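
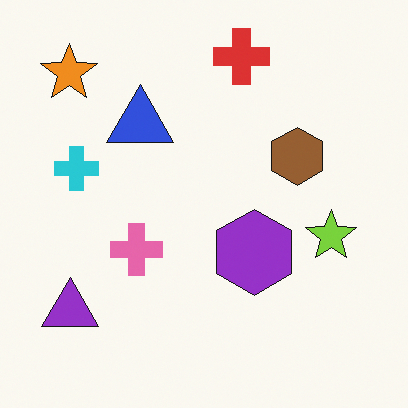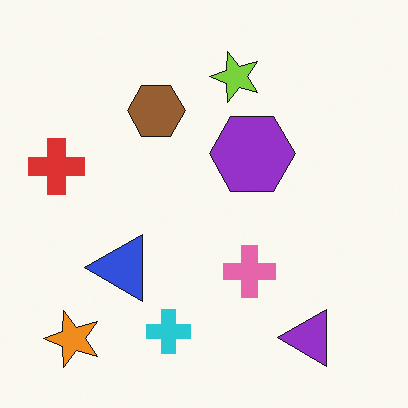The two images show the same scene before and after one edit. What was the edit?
The transformation is: rotated 90° counter-clockwise.

The orange star sits in the top-left of the first image and the bottom-left of the second — consistent with a whole-image 90° counter-clockwise rotation.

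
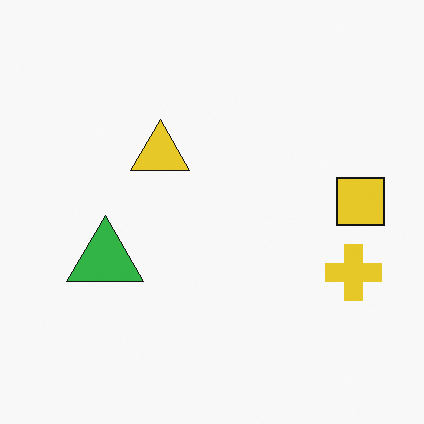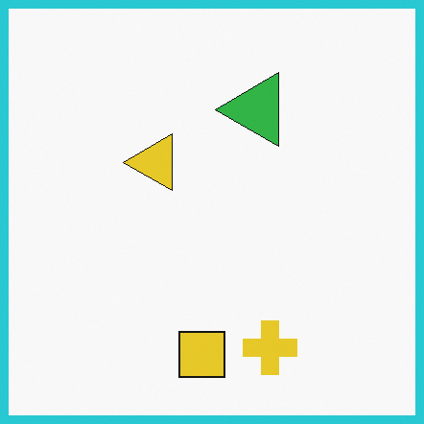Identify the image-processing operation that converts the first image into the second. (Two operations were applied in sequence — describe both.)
This is the original image transposed (reflected across the top-left ↔ bottom-right diagonal), then framed with a cyan border.

Shapes have swapped their row and column positions — what was in the top-right is now in the bottom-left — a diagonal reflection. A solid cyan frame runs around the edge of the second image, with the content slightly shrunk inside it.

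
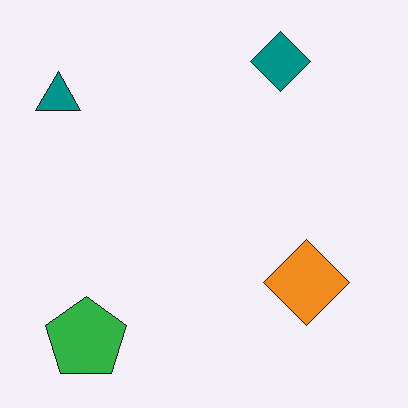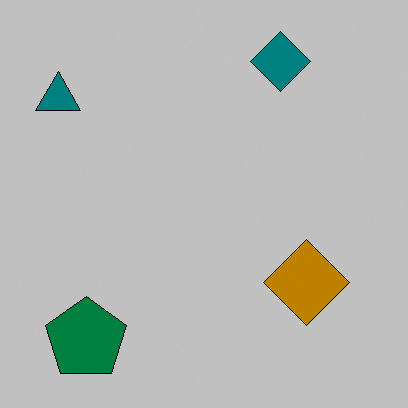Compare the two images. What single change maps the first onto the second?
The second image is the first heavily posterized to just a handful of flat colors.

Each flat color has snapped to a coarser quantized level — most visibly, the near-white background has dropped to a flat grey.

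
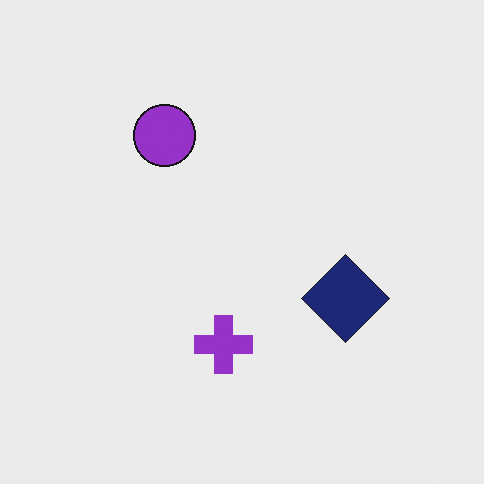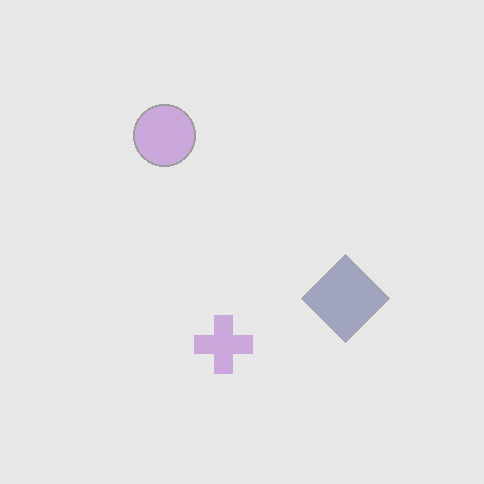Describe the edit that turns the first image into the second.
Given much lower contrast.

Tones are pushed toward mid-grey across the whole image — a global contrast change.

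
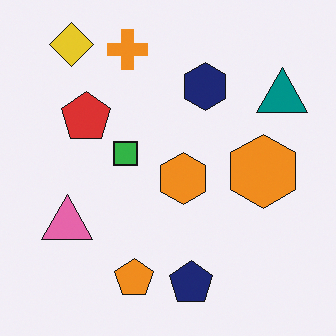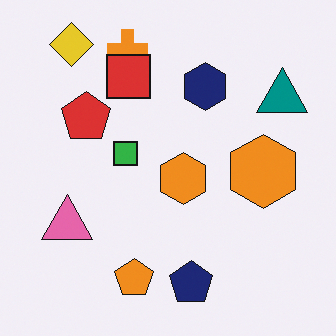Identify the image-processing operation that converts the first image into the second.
It was overlaid with an additional red square.

A red square appears in the second image that is absent from the first.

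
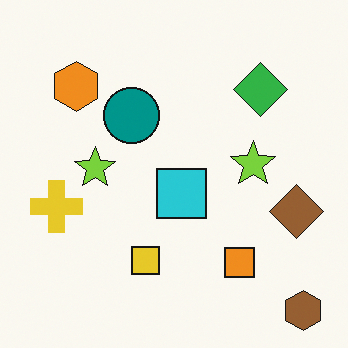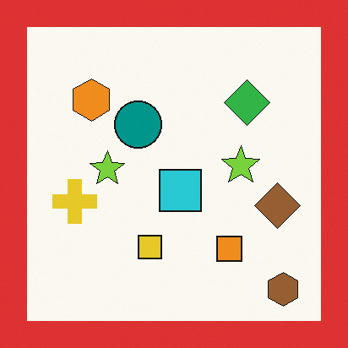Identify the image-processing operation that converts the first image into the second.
The transformation is: framed with a red border.

A solid red frame runs around the edge of the second image, with the content slightly shrunk inside it.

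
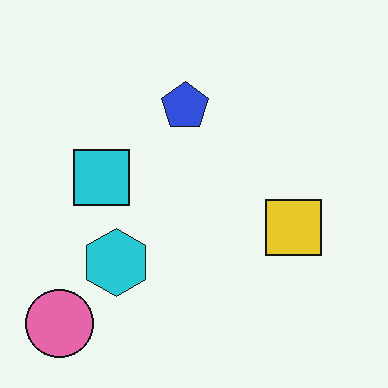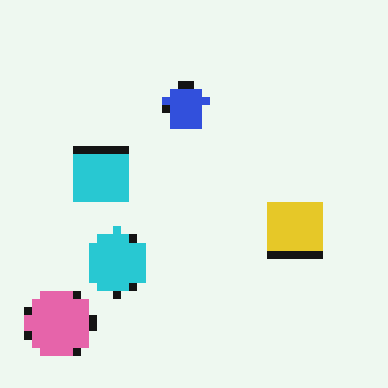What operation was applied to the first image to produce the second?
The transformation is: moderately pixelated.

Shapes are reduced to large square blocks; fine edges and outlines are lost — a downscale-then-upscale (mosaic) effect.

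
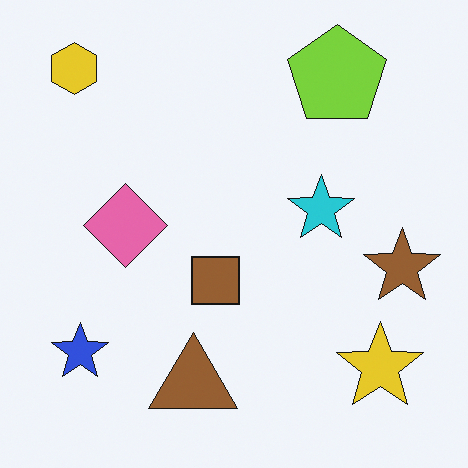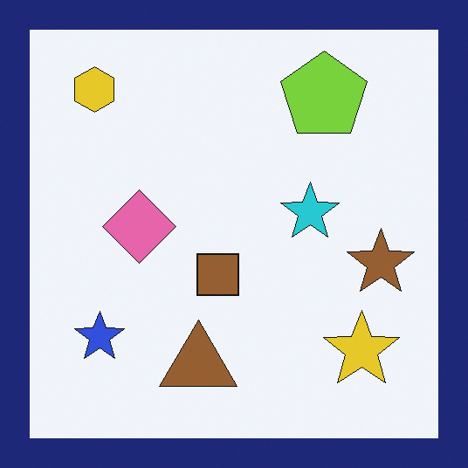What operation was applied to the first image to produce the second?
The second image is the first framed with a navy border.

A solid navy frame runs around the edge of the second image, with the content slightly shrunk inside it.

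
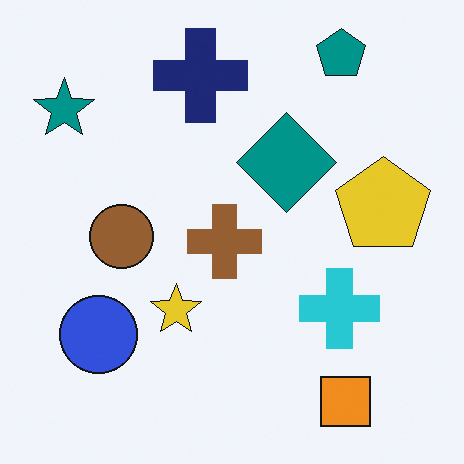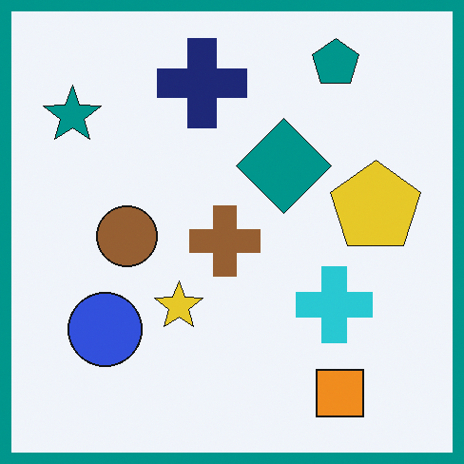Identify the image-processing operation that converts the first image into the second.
Framed with a teal border.

A solid teal frame runs around the edge of the second image, with the content slightly shrunk inside it.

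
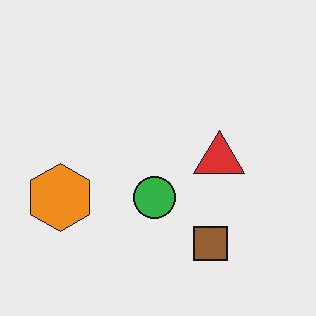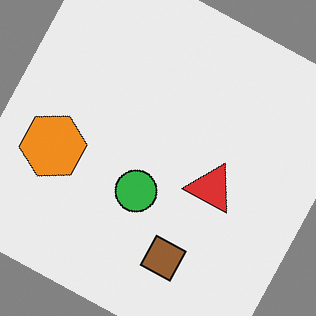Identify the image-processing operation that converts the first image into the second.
This is the original image rotated clockwise by a moderate amount.

Every shape is tilted by the same angle and the image corners show triangular fill wedges — a whole-image rotation by a non-right angle.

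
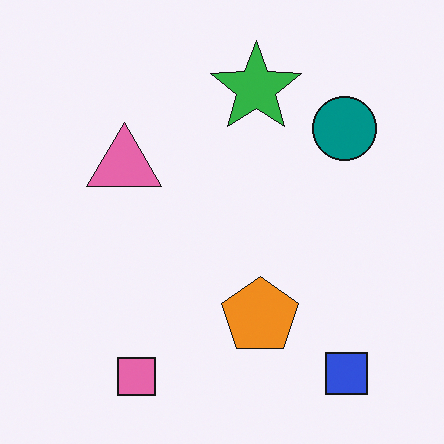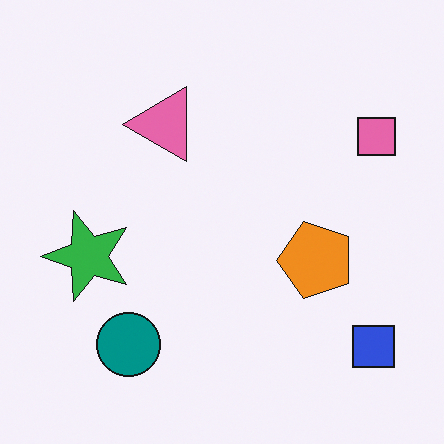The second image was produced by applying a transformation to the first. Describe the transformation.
The second image is the first transposed (reflected across the top-left ↔ bottom-right diagonal).

Shapes have swapped their row and column positions — what was in the top-right is now in the bottom-left — a diagonal reflection.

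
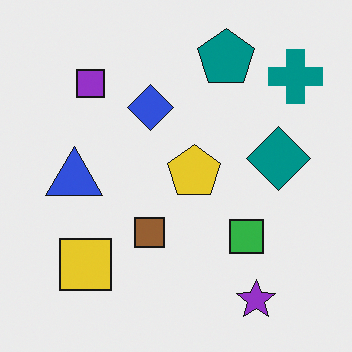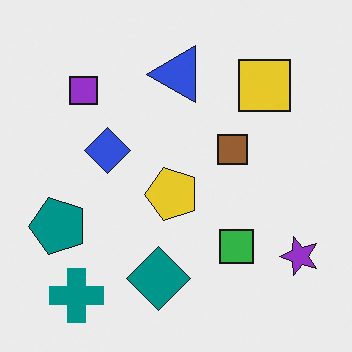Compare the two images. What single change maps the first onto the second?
It was transposed (reflected across the top-left ↔ bottom-right diagonal).

Shapes have swapped their row and column positions — what was in the top-right is now in the bottom-left — a diagonal reflection.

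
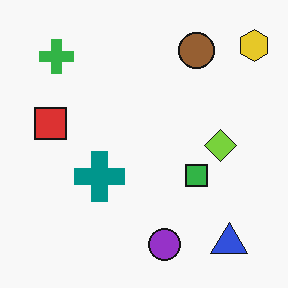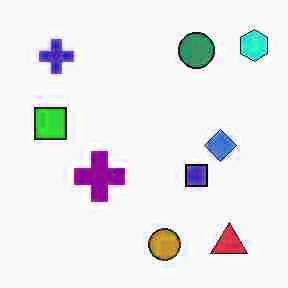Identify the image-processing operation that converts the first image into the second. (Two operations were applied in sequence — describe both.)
The second image is the first degraded with heavy JPEG compression, then hue-shifted noticeably.

Blocky 8×8 compression artifacts appear around shape edges and the flat background shows ringing — characteristic JPEG degradation. Every shape's color has rotated by the same amount around the hue wheel — a uniform hue shift.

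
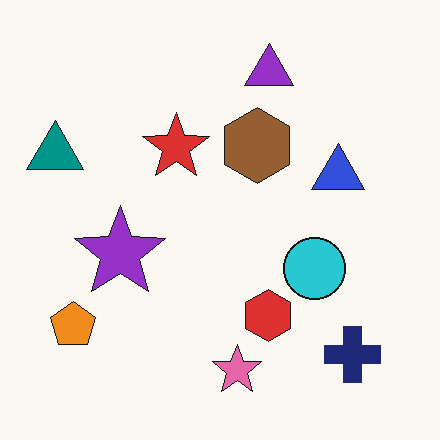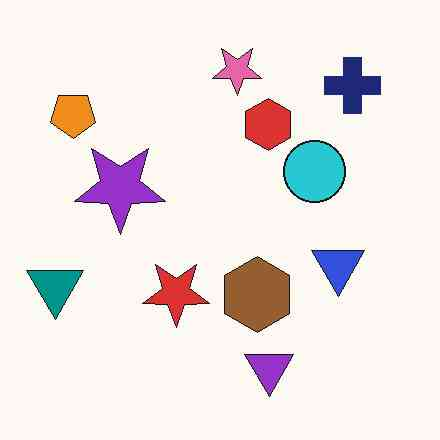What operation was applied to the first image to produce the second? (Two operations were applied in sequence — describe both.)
It was flipped vertically (top ↔ bottom), then JPEG-compressed with visible artifacts.

The pink star is in the bottom of the first image and the top of the second — shapes on opposite sides of the horizontal midline have swapped in a mirror flip. Blocky 8×8 compression artifacts appear around shape edges and the flat background shows ringing — characteristic JPEG degradation.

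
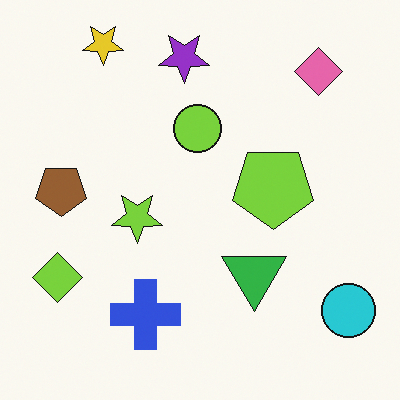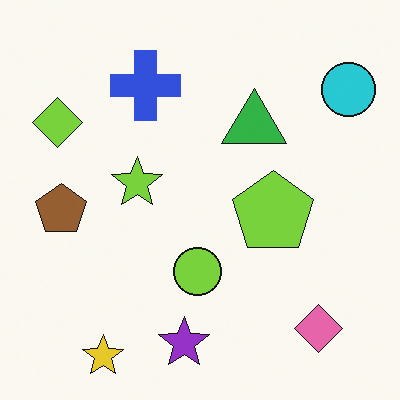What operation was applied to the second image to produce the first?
Flipped vertically (top ↔ bottom).

The yellow star is in the bottom-left of the second image and the top-left of the first — shapes on opposite sides of the horizontal midline have swapped in a mirror flip.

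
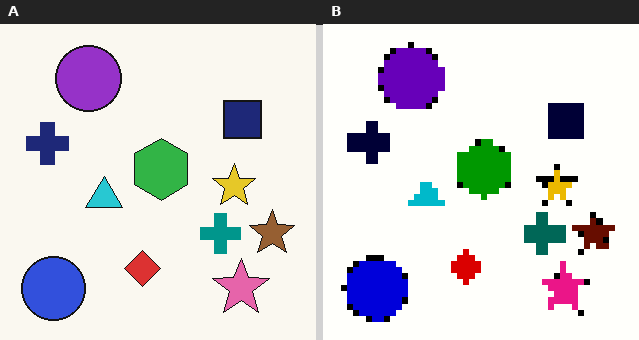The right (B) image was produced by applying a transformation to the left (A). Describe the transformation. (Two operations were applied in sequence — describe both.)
The right (B) image is the left (A) boosted in contrast, then moderately pixelated.

Tones are pushed away from mid-grey across the whole image — a global contrast change. Shapes are reduced to large square blocks; fine edges and outlines are lost — a downscale-then-upscale (mosaic) effect.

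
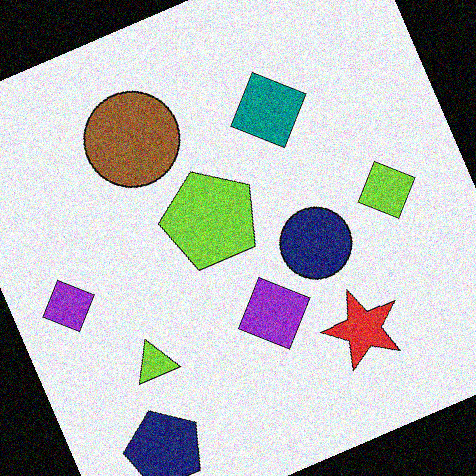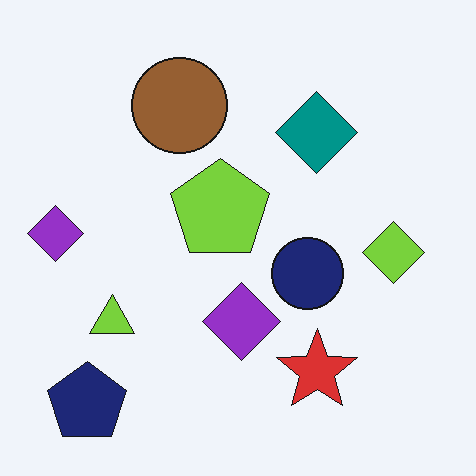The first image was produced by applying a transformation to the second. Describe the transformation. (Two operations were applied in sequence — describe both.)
The image was rotated counter-clockwise by a moderate amount, then degraded with moderate additive noise.

Every shape is tilted by the same angle and the image corners show triangular fill wedges — a whole-image rotation by a non-right angle. Random speckle covers the whole image, including the flat background.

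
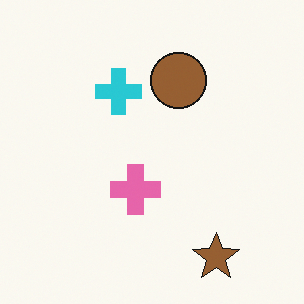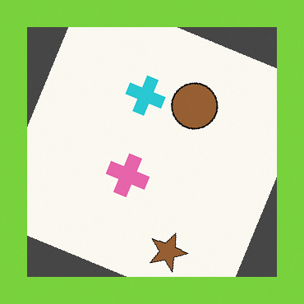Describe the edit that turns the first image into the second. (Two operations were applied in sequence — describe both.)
The transformation is: rotated clockwise by a clearly visible amount, then framed with a lime border.

Every shape is tilted by the same angle and the image corners show triangular fill wedges — a whole-image rotation by a non-right angle. A solid lime frame runs around the edge of the second image, with the content slightly shrunk inside it.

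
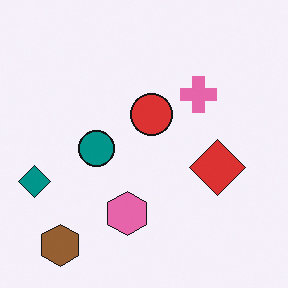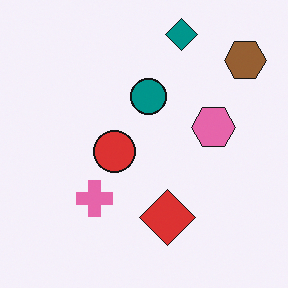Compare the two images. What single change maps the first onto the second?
This is the original image transposed (reflected across the top-left ↔ bottom-right diagonal).

Shapes have swapped their row and column positions — what was in the top-right is now in the bottom-left — a diagonal reflection.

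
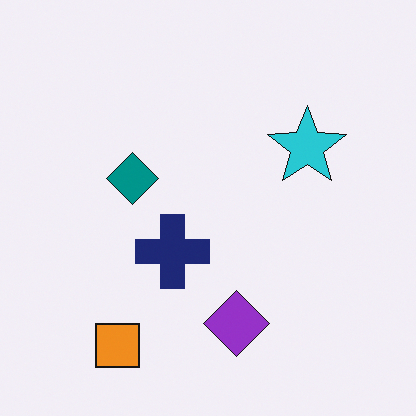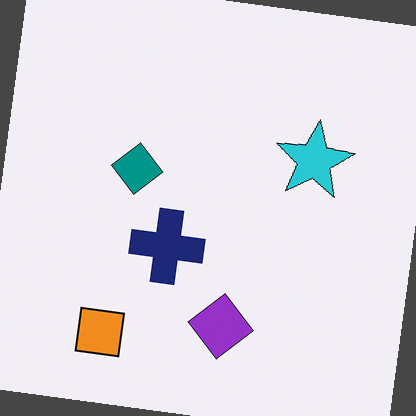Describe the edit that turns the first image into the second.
Rotated clockwise by a small amount.

Every shape is tilted by the same angle and the image corners show triangular fill wedges — a whole-image rotation by a non-right angle.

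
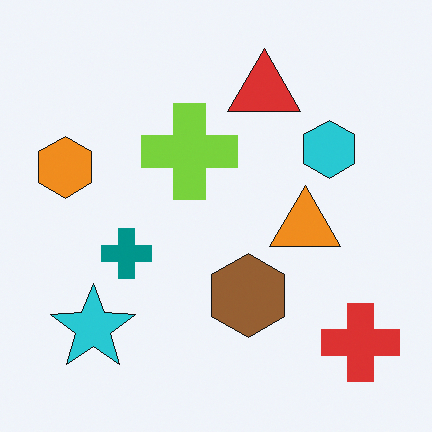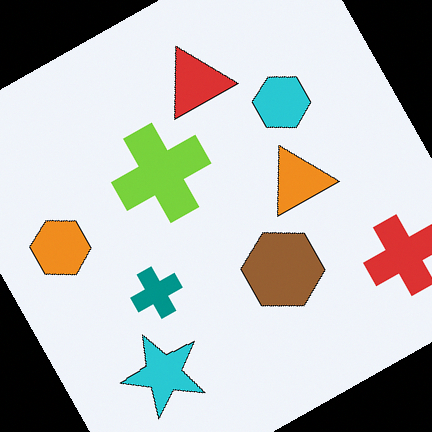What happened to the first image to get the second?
The second image is the first rotated counter-clockwise by a moderate amount.

Every shape is tilted by the same angle and the image corners show triangular fill wedges — a whole-image rotation by a non-right angle.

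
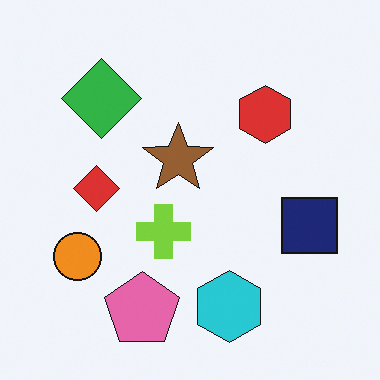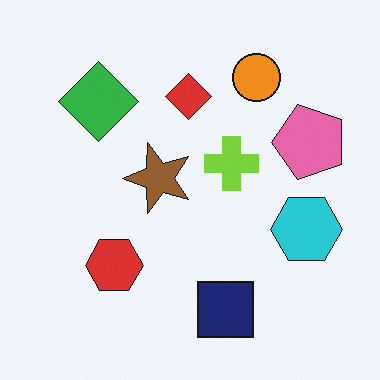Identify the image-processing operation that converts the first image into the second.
The second image is the first transposed (reflected across the top-left ↔ bottom-right diagonal).

Shapes have swapped their row and column positions — what was in the top-right is now in the bottom-left — a diagonal reflection.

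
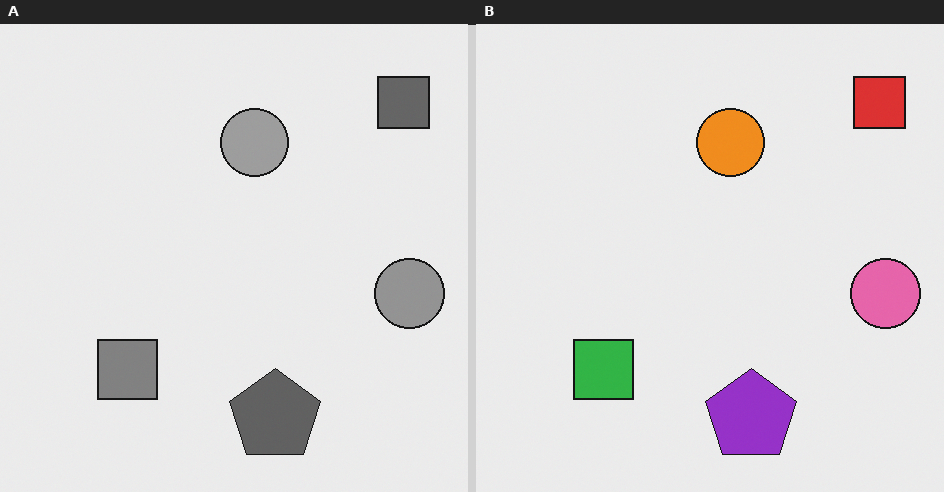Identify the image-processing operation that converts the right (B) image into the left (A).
The left (A) image is the right (B) converted to grayscale.

All color is removed — every shape is now a shade of grey.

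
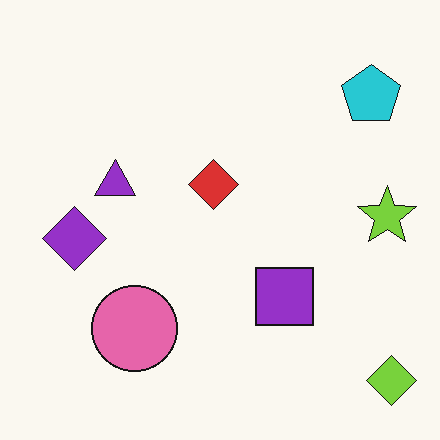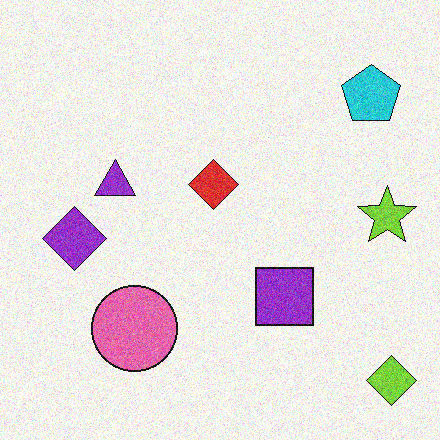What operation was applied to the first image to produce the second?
The second image is the first degraded with visible gaussian noise.

Random speckle covers the whole image, including the flat background.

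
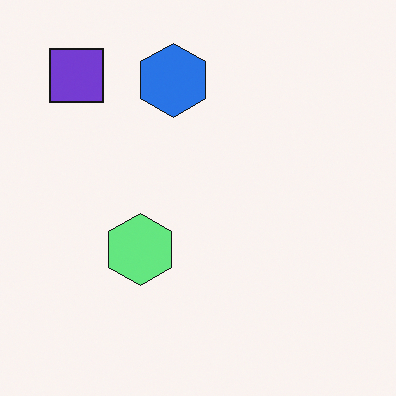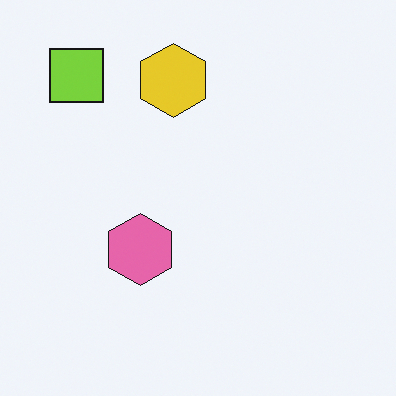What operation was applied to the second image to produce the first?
The image was hue-shifted through roughly half the color wheel.

Every shape's color has rotated by the same amount around the hue wheel — a uniform hue shift.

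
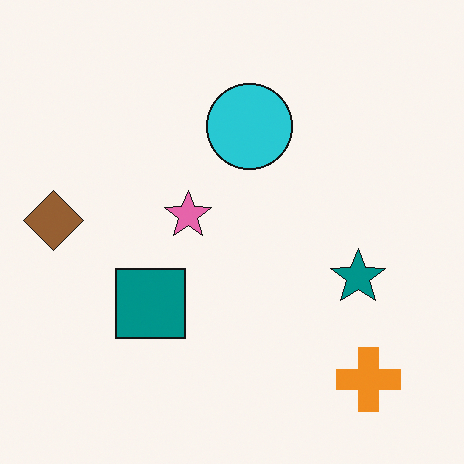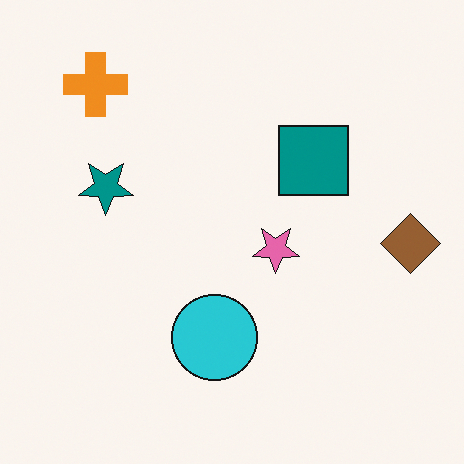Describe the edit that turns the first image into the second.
Rotated 180°.

The orange cross sits in the bottom-right of the first image and the top-left of the second — consistent with a whole-image 180° rotation.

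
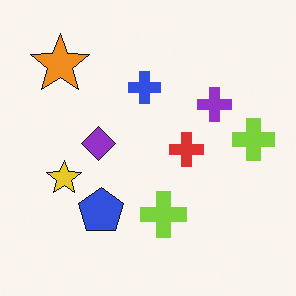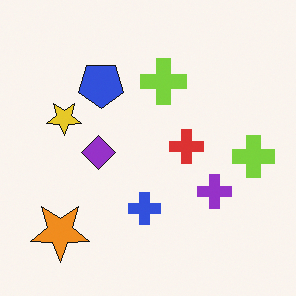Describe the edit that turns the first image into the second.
The second image is the first flipped vertically (top ↔ bottom).

The orange star is in the top-left of the first image and the bottom-left of the second — shapes on opposite sides of the horizontal midline have swapped in a mirror flip.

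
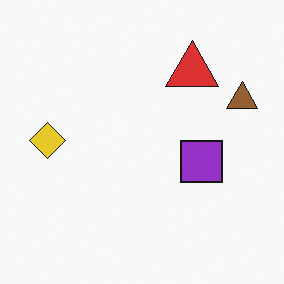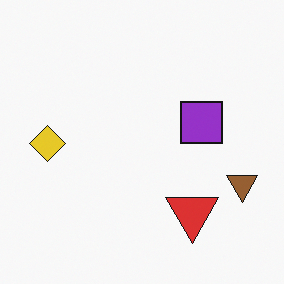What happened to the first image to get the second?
It was flipped vertically (top ↔ bottom).

The red triangle is in the top-right of the first image and the bottom-right of the second — shapes on opposite sides of the horizontal midline have swapped in a mirror flip.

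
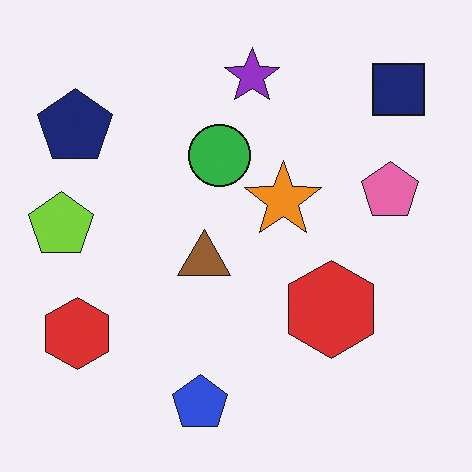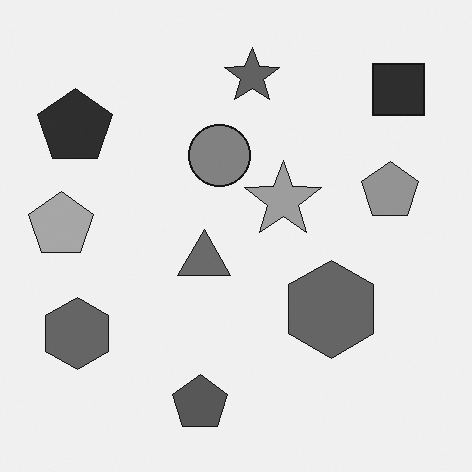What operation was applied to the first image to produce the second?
The second image is the first converted to grayscale.

All color is removed — every shape is now a shade of grey.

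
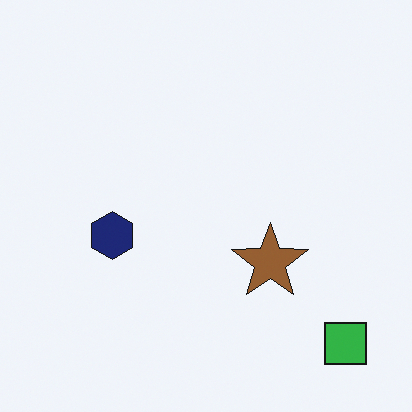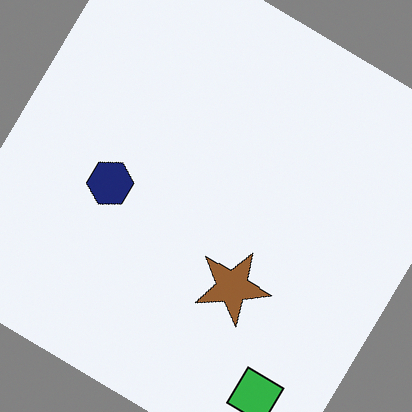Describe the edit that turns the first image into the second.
It was rotated clockwise by a large amount — several tens of degrees.

Every shape is tilted by the same angle and the image corners show triangular fill wedges — a whole-image rotation by a non-right angle.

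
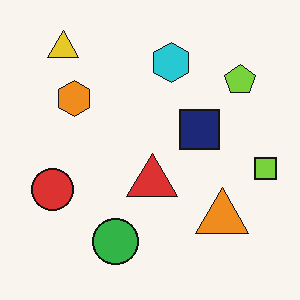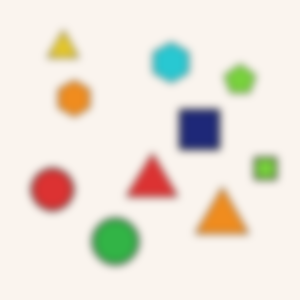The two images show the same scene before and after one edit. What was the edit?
The second image is the first noticeably gaussian-blurred.

Shape edges and outlines are uniformly softened across the whole image.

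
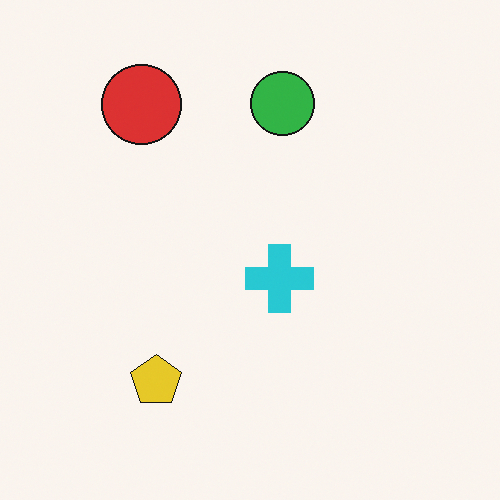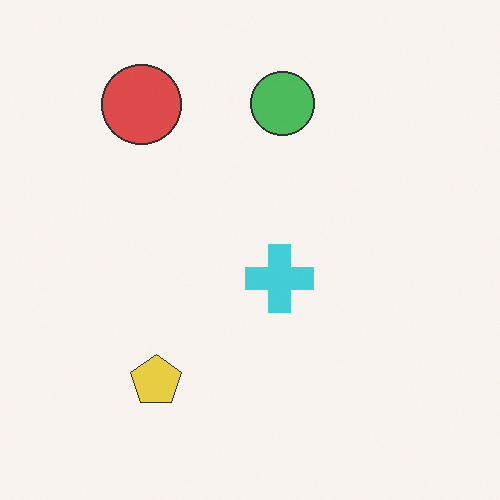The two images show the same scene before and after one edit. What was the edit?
This is the original image given slightly reduced contrast.

Tones are pushed toward mid-grey across the whole image — a global contrast change.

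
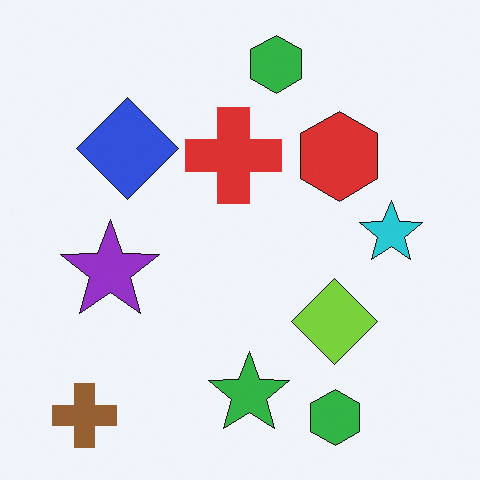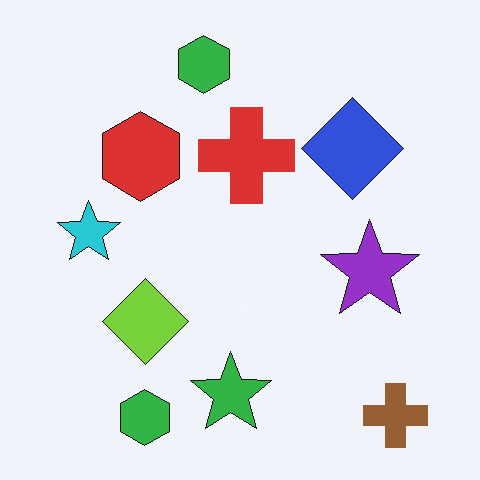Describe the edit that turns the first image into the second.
It was flipped horizontally (left ↔ right).

The brown cross is in the bottom-left of the first image and the bottom-right of the second — shapes on opposite sides of the vertical midline have swapped in a mirror flip.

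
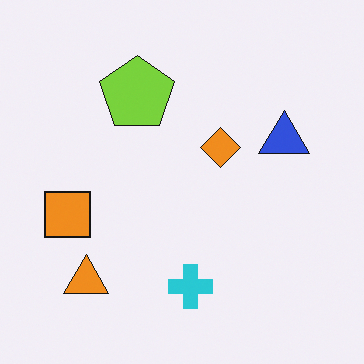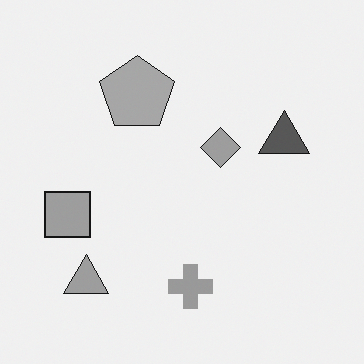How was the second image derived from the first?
Converted to grayscale.

All color is removed — every shape is now a shade of grey.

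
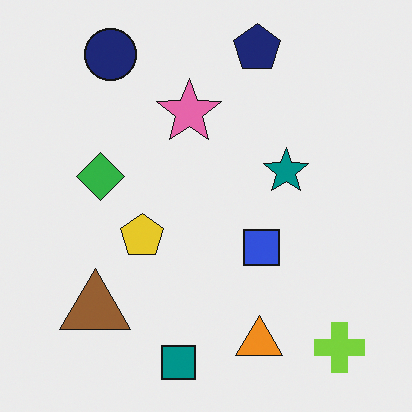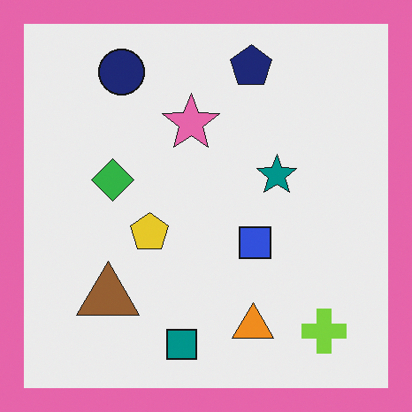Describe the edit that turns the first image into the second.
The second image is the first framed with a pink border.

A solid pink frame runs around the edge of the second image, with the content slightly shrunk inside it.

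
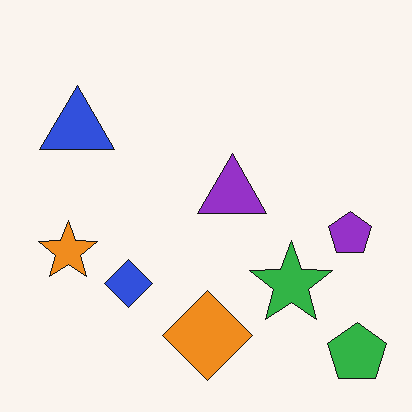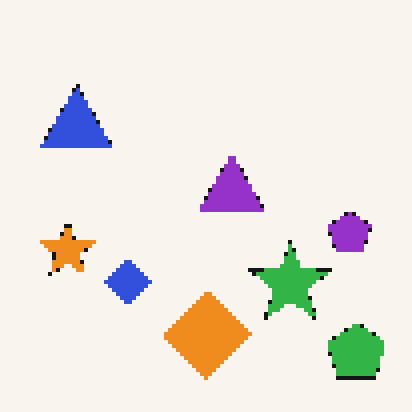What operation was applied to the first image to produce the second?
The transformation is: mildly pixelated.

Shapes are reduced to large square blocks; fine edges and outlines are lost — a downscale-then-upscale (mosaic) effect.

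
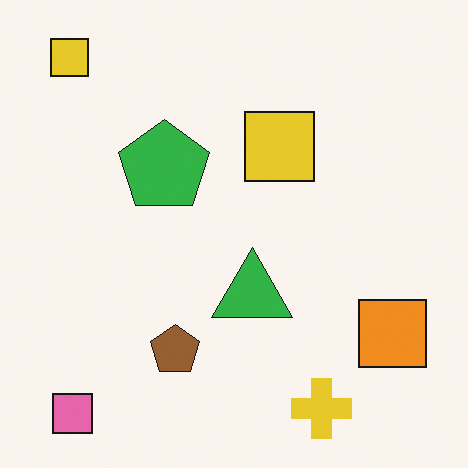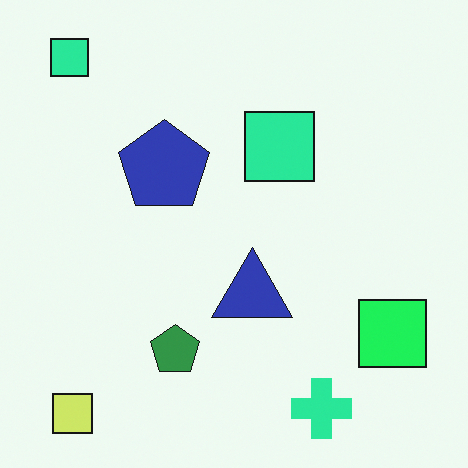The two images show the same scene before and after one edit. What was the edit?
The transformation is: hue-shifted through roughly a third of the color wheel.

Every shape's color has rotated by the same amount around the hue wheel — a uniform hue shift.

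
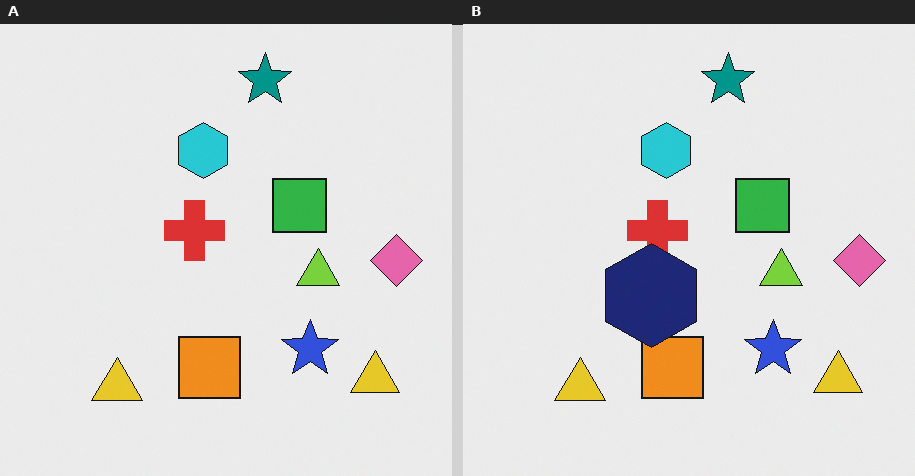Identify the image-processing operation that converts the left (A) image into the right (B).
Overlaid with an additional navy hexagon.

A navy hexagon appears in the right (B) image that is absent from the left (A).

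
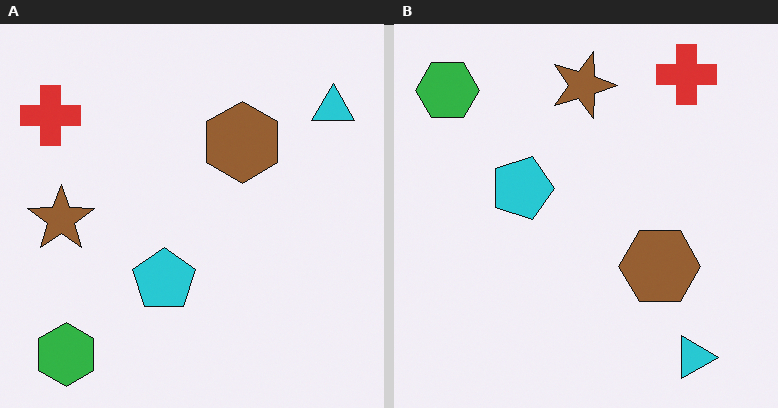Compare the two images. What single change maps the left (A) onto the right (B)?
The right (B) image is the left (A) rotated 90° clockwise.

The green hexagon sits in the bottom-left of the left (A) image and the top-left of the right (B) — consistent with a whole-image 90° clockwise rotation.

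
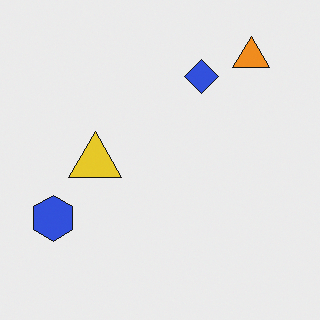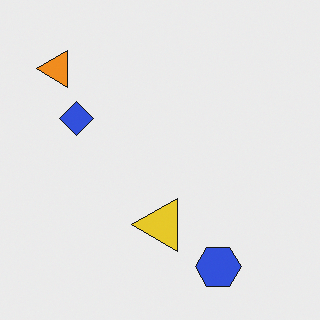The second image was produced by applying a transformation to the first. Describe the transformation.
The image was rotated 90° counter-clockwise.

The orange triangle sits in the top-right of the first image and the top-left of the second — consistent with a whole-image 90° counter-clockwise rotation.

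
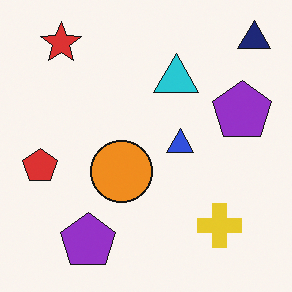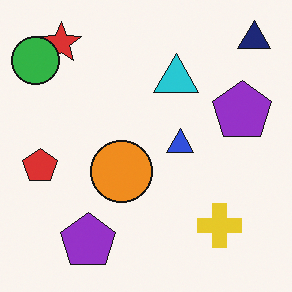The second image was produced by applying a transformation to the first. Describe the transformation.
The second image is the first overlaid with an additional green circle.

A green circle appears in the second image that is absent from the first.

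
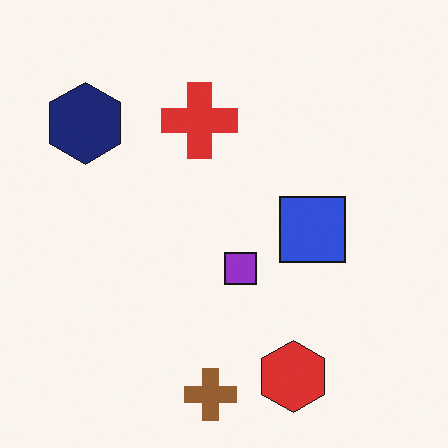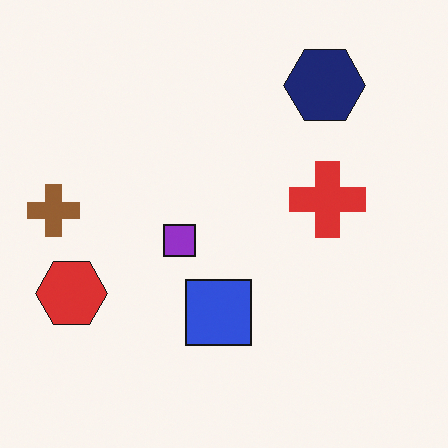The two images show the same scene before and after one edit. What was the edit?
This is the original image rotated 90° clockwise.

The navy hexagon sits in the top-left of the first image and the top-right of the second — consistent with a whole-image 90° clockwise rotation.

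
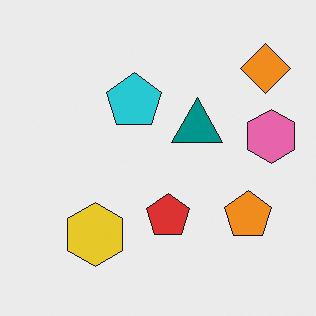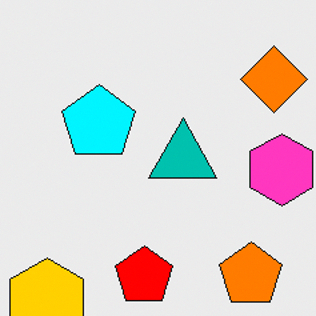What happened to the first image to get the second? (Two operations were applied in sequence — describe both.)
This is the original image made much more vivid (saturation change), then cropped slightly and scaled back up.

All colors are more vivid — a global saturation change. The visible shapes are larger and the field of view is narrower; shapes near the original edges may be partly or wholly outside the frame — a crop-and-rescale.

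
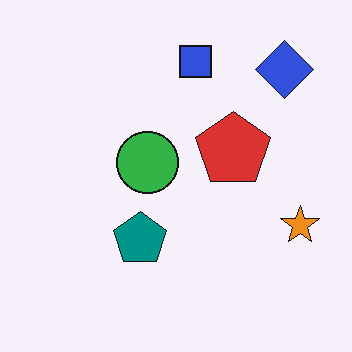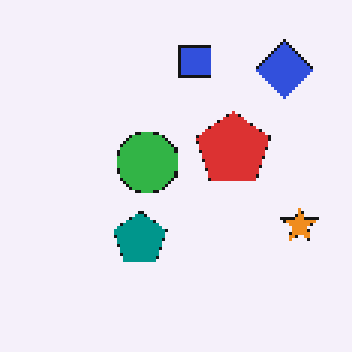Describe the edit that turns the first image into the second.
The transformation is: lightly pixelated (a mild mosaic effect).

Shapes are reduced to large square blocks; fine edges and outlines are lost — a downscale-then-upscale (mosaic) effect.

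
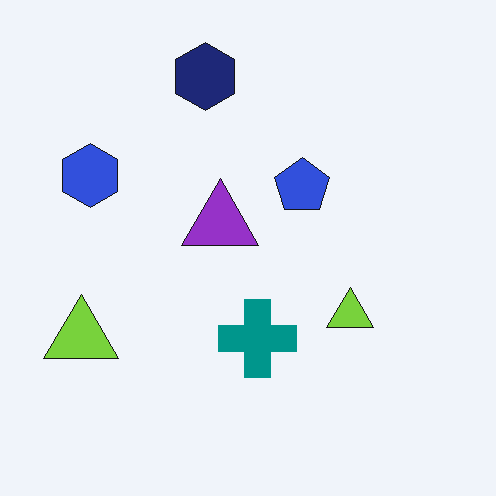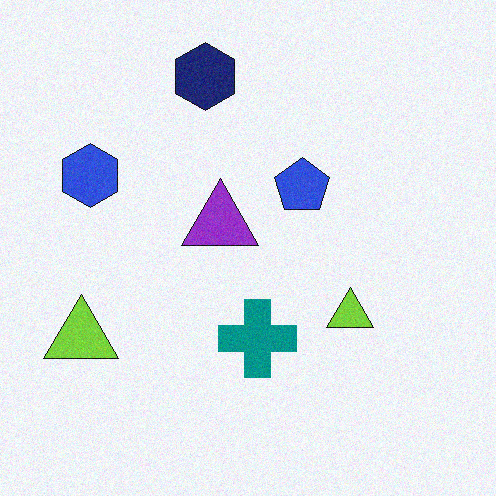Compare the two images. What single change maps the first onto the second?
This is the original image degraded with light additive noise.

Random speckle covers the whole image, including the flat background.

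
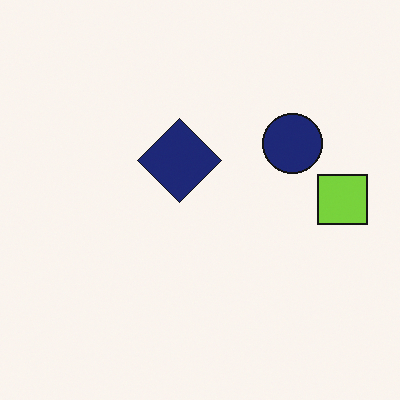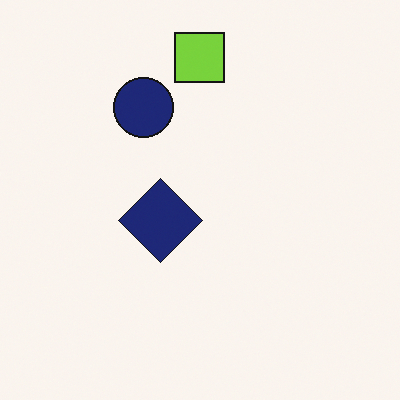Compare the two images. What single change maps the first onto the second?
The transformation is: rotated 90° counter-clockwise.

The lime square sits in the right of the first image and the top of the second — consistent with a whole-image 90° counter-clockwise rotation.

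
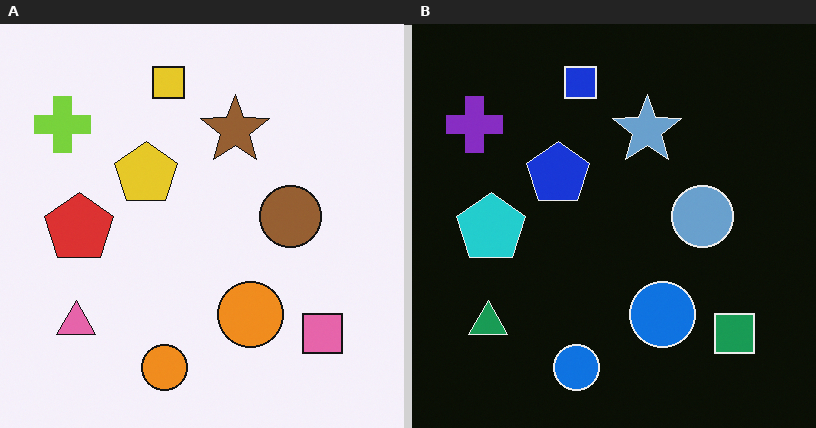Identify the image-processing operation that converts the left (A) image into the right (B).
The right (B) image is the left (A) color-inverted (negative).

The light background has become dark and every shape's color is its complement — a photographic negative.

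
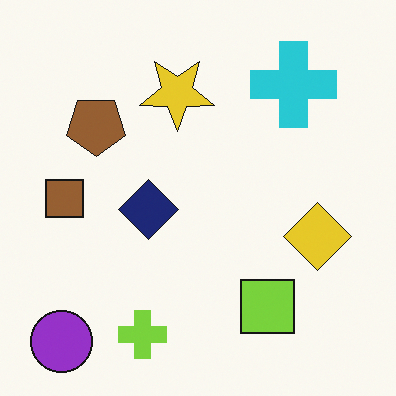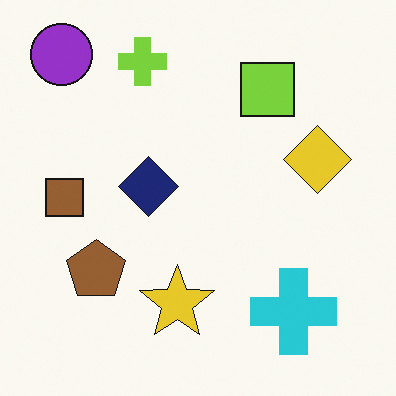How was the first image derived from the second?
It was flipped vertically (top ↔ bottom).

The purple circle is in the top-left of the second image and the bottom-left of the first — shapes on opposite sides of the horizontal midline have swapped in a mirror flip.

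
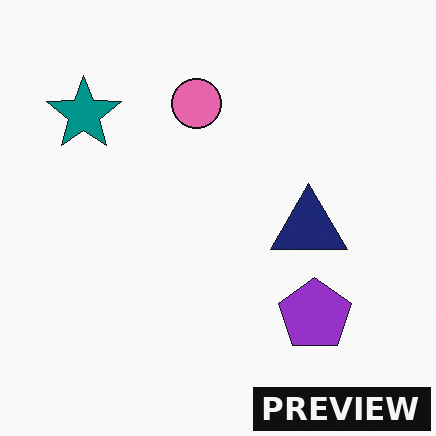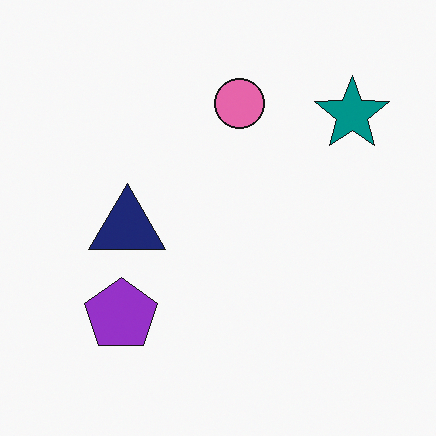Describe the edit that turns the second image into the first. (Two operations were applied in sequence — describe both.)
This is the original image flipped horizontally (left ↔ right), then watermarked with the text "PREVIEW" in the lower-right corner.

The teal star is in the top-right of the second image and the top-left of the first — shapes on opposite sides of the vertical midline have swapped in a mirror flip. A dark label reading "PREVIEW" appears in the lower-right corner.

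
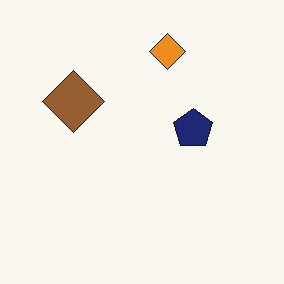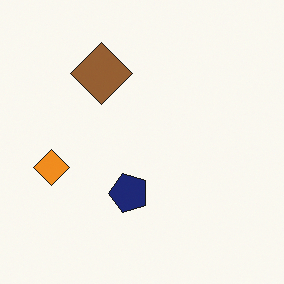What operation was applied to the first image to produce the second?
The image was transposed (reflected across the top-left ↔ bottom-right diagonal).

Shapes have swapped their row and column positions — what was in the top-right is now in the bottom-left — a diagonal reflection.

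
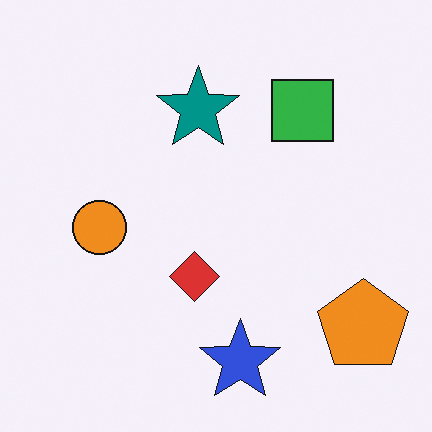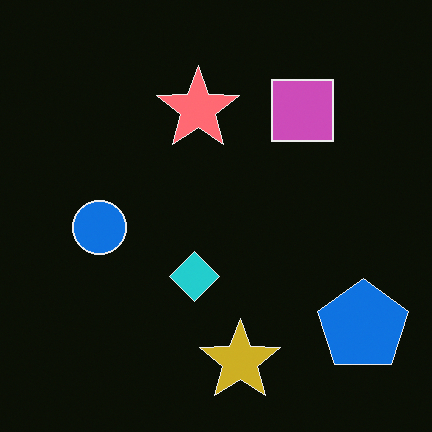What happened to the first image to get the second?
The image was color-inverted (negative).

The light background has become dark and every shape's color is its complement — a photographic negative.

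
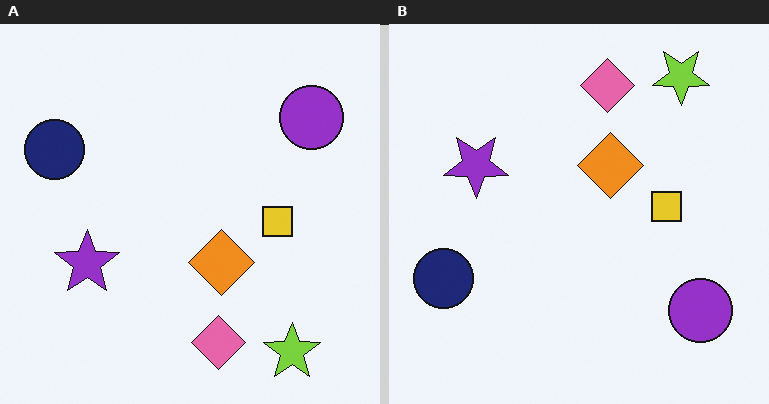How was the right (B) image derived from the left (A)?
This is the original image flipped vertically (top ↔ bottom).

The lime star is in the bottom-right of the left (A) image and the top-right of the right (B) — shapes on opposite sides of the horizontal midline have swapped in a mirror flip.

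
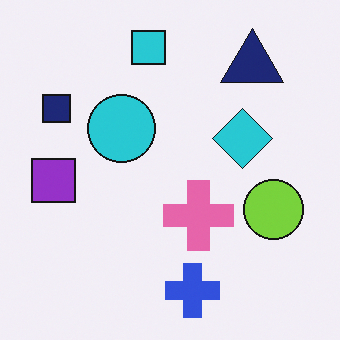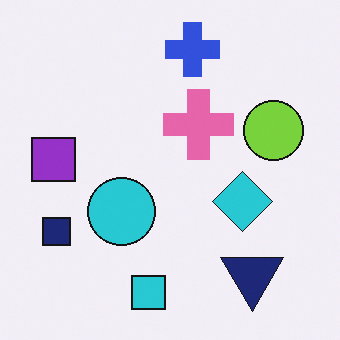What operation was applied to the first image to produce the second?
The transformation is: flipped vertically (top ↔ bottom).

The cyan square is in the top of the first image and the bottom of the second — shapes on opposite sides of the horizontal midline have swapped in a mirror flip.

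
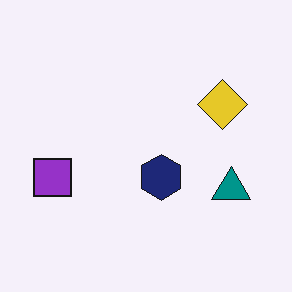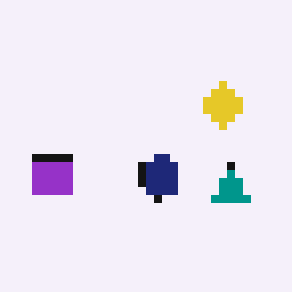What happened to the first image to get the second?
The second image is the first moderately pixelated.

Shapes are reduced to large square blocks; fine edges and outlines are lost — a downscale-then-upscale (mosaic) effect.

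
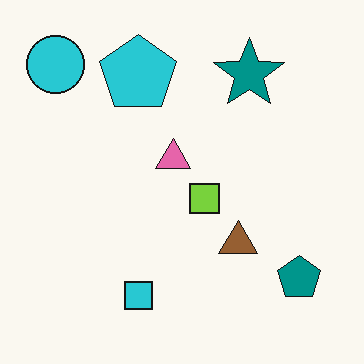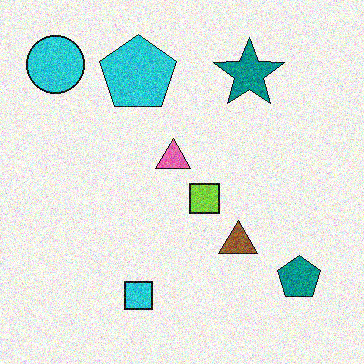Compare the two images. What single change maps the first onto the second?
The transformation is: degraded with a thick layer of grain.

Random speckle covers the whole image, including the flat background.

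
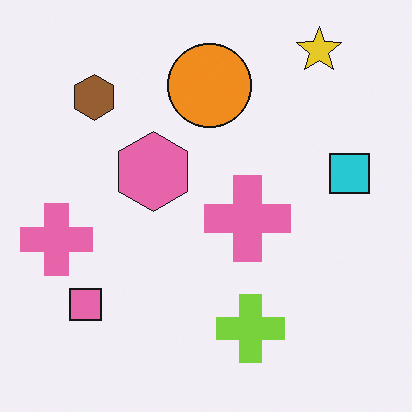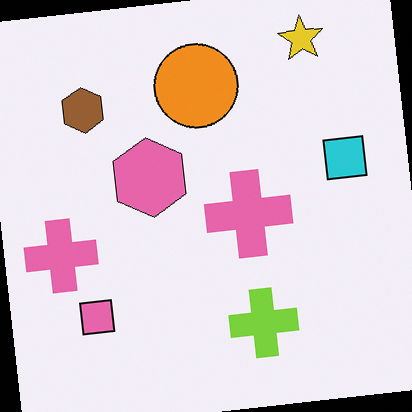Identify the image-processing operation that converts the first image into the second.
The transformation is: rotated counter-clockwise by a slight angle.

Every shape is tilted by the same angle and the image corners show triangular fill wedges — a whole-image rotation by a non-right angle.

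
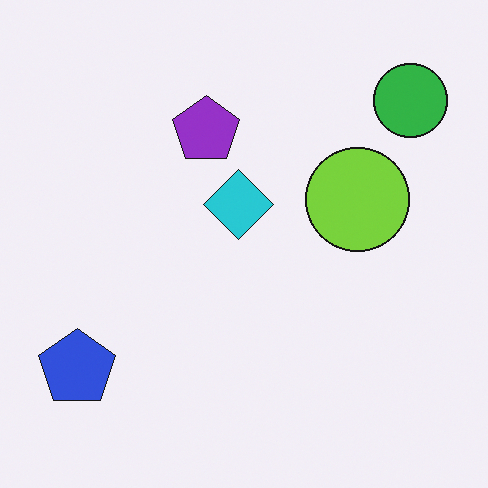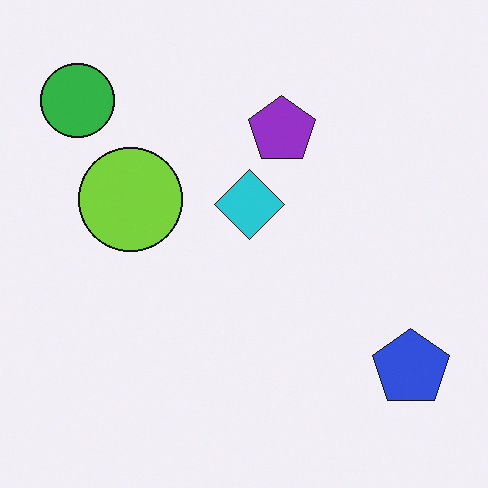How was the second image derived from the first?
This is the original image flipped horizontally (left ↔ right).

The blue pentagon is in the bottom-left of the first image and the bottom-right of the second — shapes on opposite sides of the vertical midline have swapped in a mirror flip.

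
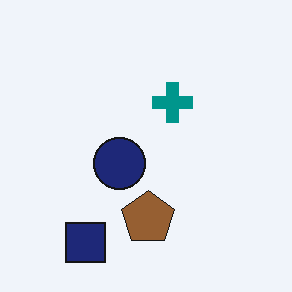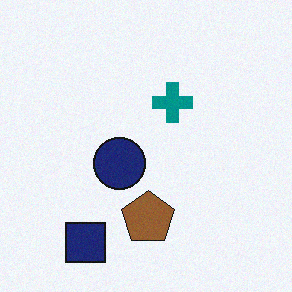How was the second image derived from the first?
It was degraded with a light layer of grain.

Random speckle covers the whole image, including the flat background.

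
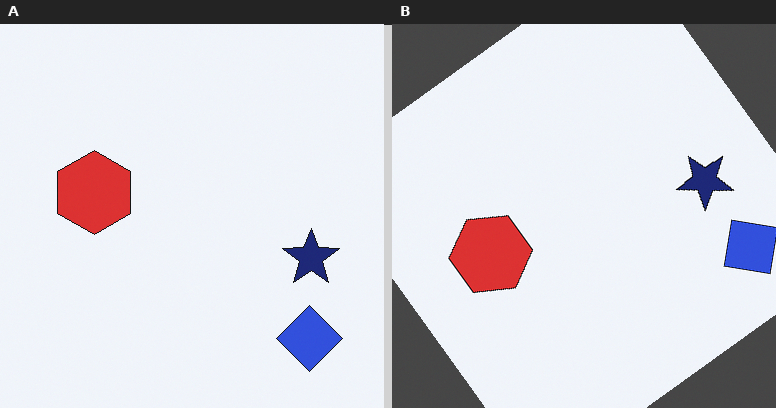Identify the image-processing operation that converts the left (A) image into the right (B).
It was rotated counter-clockwise by a large amount — several tens of degrees.

Every shape is tilted by the same angle and the image corners show triangular fill wedges — a whole-image rotation by a non-right angle.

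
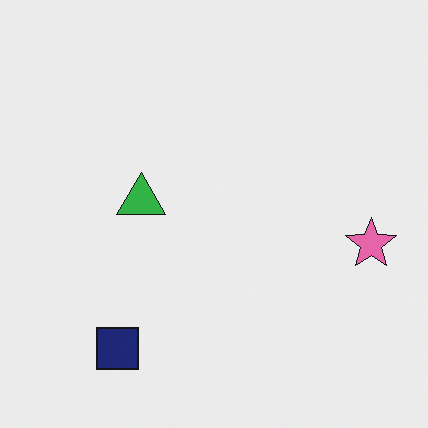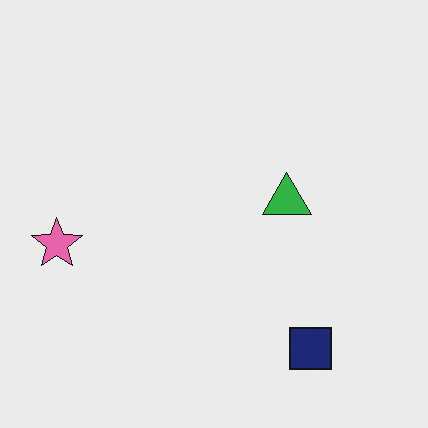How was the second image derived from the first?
This is the original image flipped horizontally (left ↔ right).

The pink star is in the right of the first image and the left of the second — shapes on opposite sides of the vertical midline have swapped in a mirror flip.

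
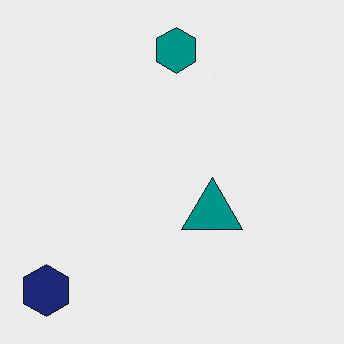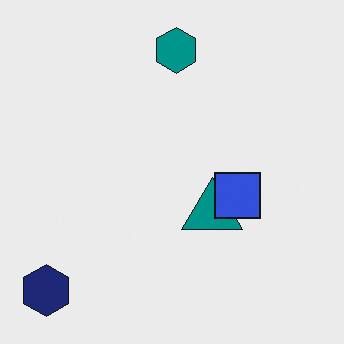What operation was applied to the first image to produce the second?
It was overlaid with an additional blue square.

A blue square appears in the second image that is absent from the first.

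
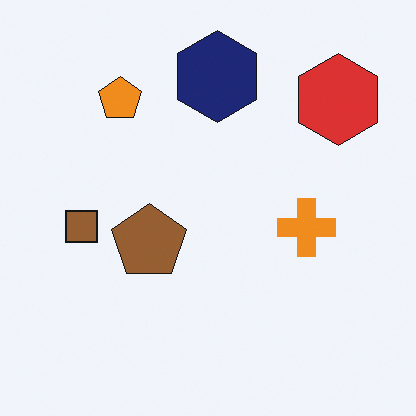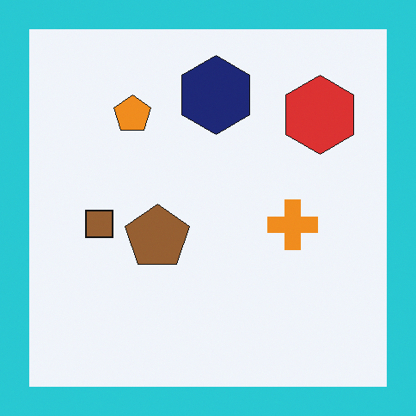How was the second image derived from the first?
It was framed with a cyan border.

A solid cyan frame runs around the edge of the second image, with the content slightly shrunk inside it.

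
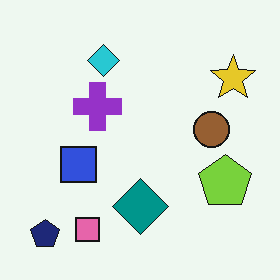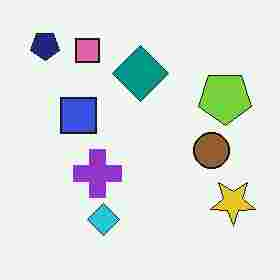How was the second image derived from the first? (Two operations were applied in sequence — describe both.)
Heavily JPEG-compressed with obvious blocking artifacts, then flipped vertically (top ↔ bottom).

Blocky 8×8 compression artifacts appear around shape edges and the flat background shows ringing — characteristic JPEG degradation. The navy pentagon is in the bottom-left of the first image and the top-left of the second — shapes on opposite sides of the horizontal midline have swapped in a mirror flip.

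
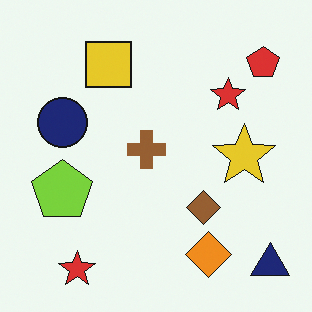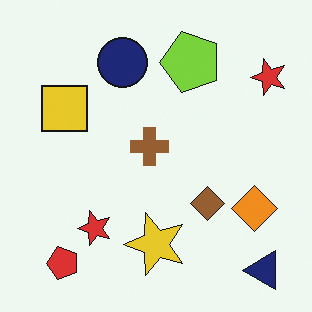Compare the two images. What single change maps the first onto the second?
The transformation is: transposed (reflected across the top-left ↔ bottom-right diagonal).

Shapes have swapped their row and column positions — what was in the top-right is now in the bottom-left — a diagonal reflection.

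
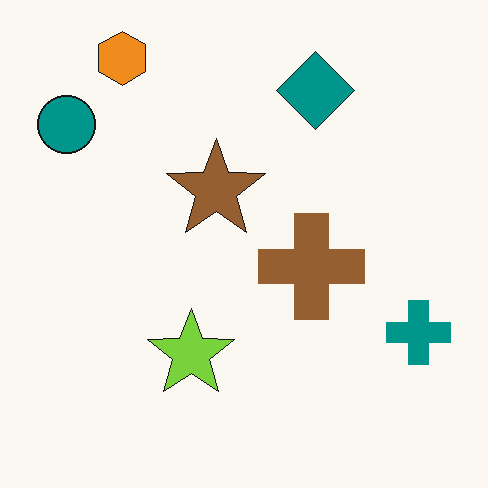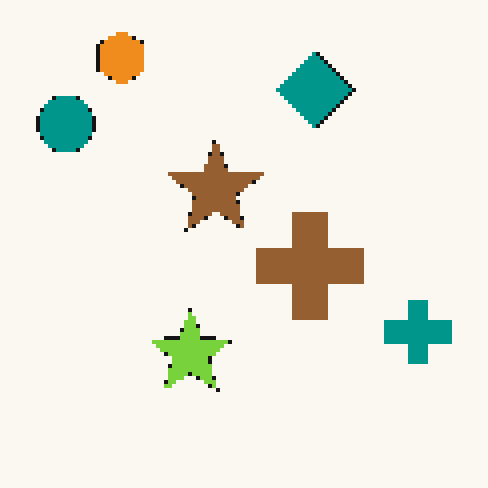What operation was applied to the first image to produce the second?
The image was lightly pixelated (a mild mosaic effect).

Shapes are reduced to large square blocks; fine edges and outlines are lost — a downscale-then-upscale (mosaic) effect.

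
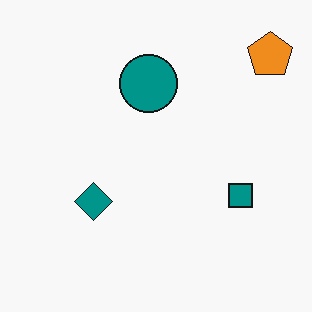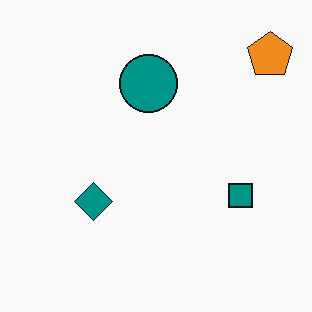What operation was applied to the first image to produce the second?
JPEG-compressed with visible artifacts.

Blocky 8×8 compression artifacts appear around shape edges and the flat background shows ringing — characteristic JPEG degradation.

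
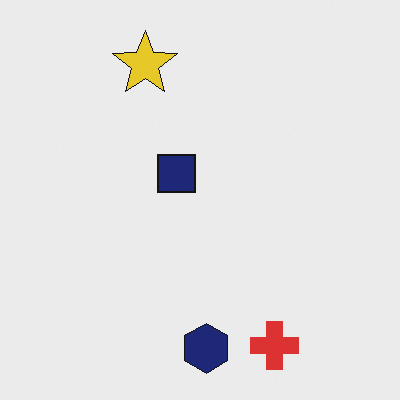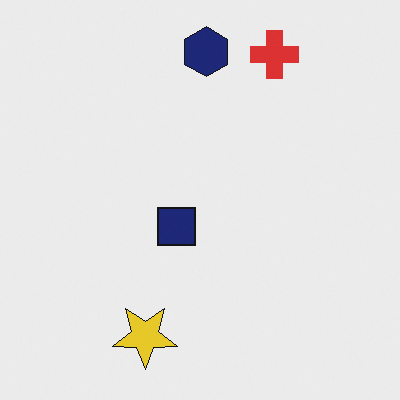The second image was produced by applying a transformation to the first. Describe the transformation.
The image was flipped vertically (top ↔ bottom).

The navy hexagon is in the bottom of the first image and the top of the second — shapes on opposite sides of the horizontal midline have swapped in a mirror flip.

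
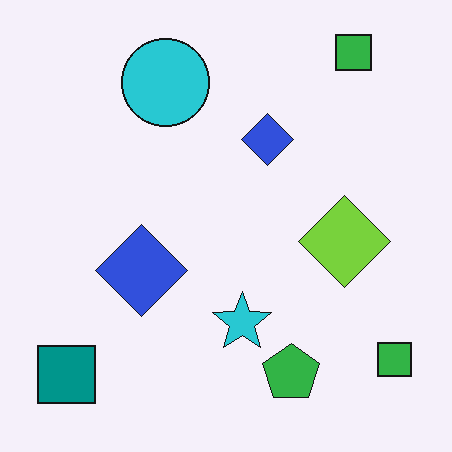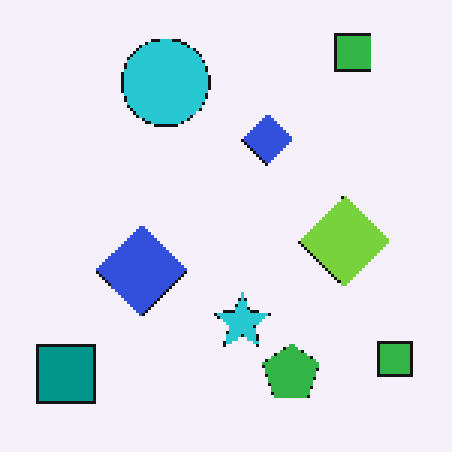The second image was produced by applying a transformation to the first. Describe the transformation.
This is the original image mildly pixelated.

Shapes are reduced to large square blocks; fine edges and outlines are lost — a downscale-then-upscale (mosaic) effect.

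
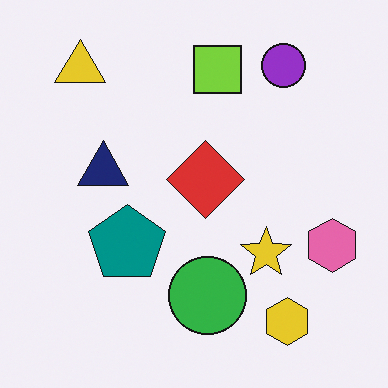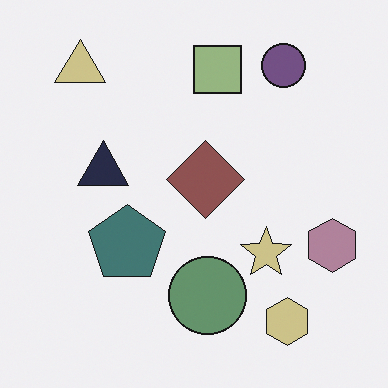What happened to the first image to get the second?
The transformation is: made much more muted (saturation change).

All colors are more muted and greyish — a global saturation change.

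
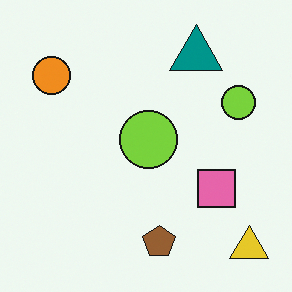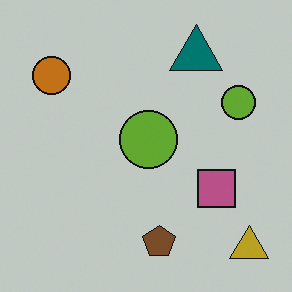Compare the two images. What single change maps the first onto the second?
Slightly darkened.

Every pixel — background and shapes alike — is uniformly darkened.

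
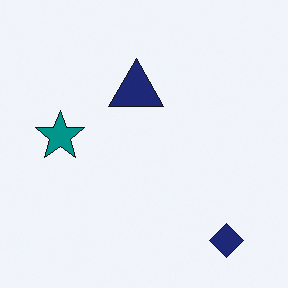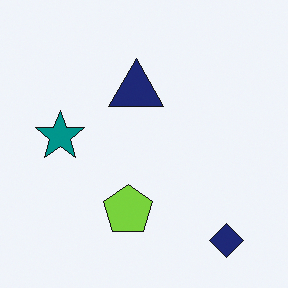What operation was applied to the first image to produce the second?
The second image is the first overlaid with an additional lime pentagon.

A lime pentagon appears in the second image that is absent from the first.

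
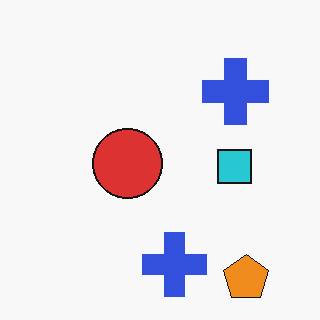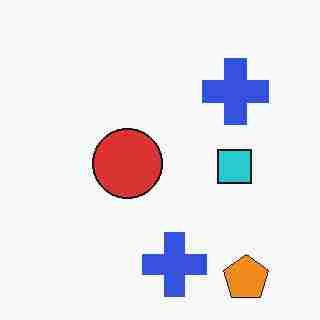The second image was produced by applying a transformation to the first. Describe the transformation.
It was degraded with heavy JPEG compression.

Blocky 8×8 compression artifacts appear around shape edges and the flat background shows ringing — characteristic JPEG degradation.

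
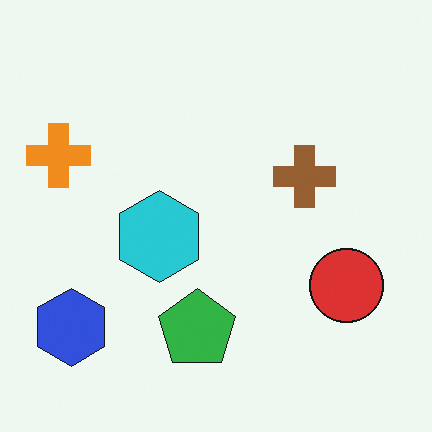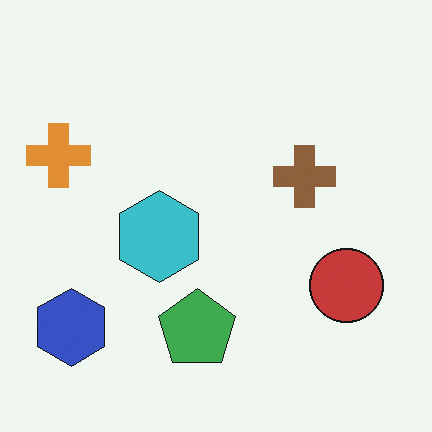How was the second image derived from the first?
Slightly desaturated.

All colors are more muted and greyish — a global saturation change.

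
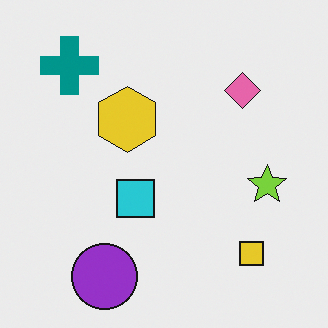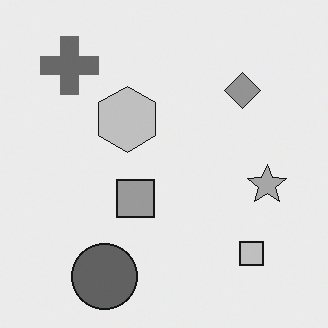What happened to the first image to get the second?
Converted to grayscale.

All color is removed — every shape is now a shade of grey.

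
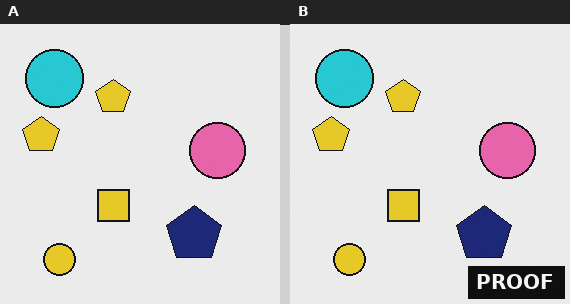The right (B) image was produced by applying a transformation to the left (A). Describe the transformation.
This is the original image watermarked with the text "PROOF" in the lower-right corner.

A dark label reading "PROOF" appears in the lower-right corner.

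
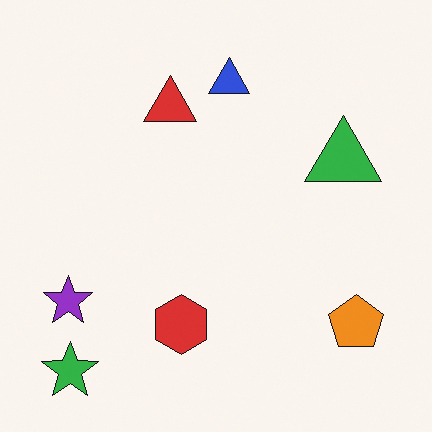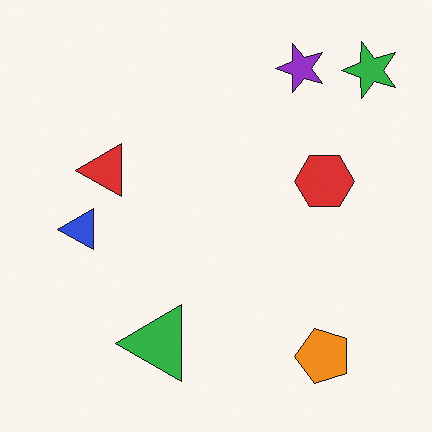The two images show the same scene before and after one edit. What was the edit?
The transformation is: transposed (reflected across the top-left ↔ bottom-right diagonal).

Shapes have swapped their row and column positions — what was in the top-right is now in the bottom-left — a diagonal reflection.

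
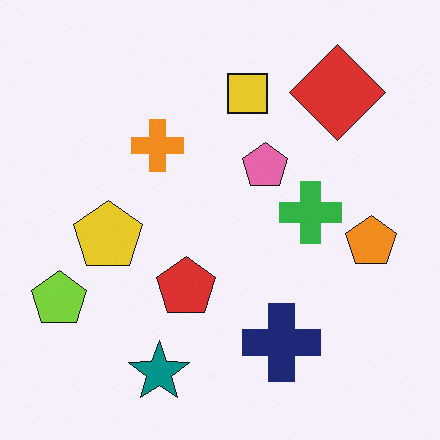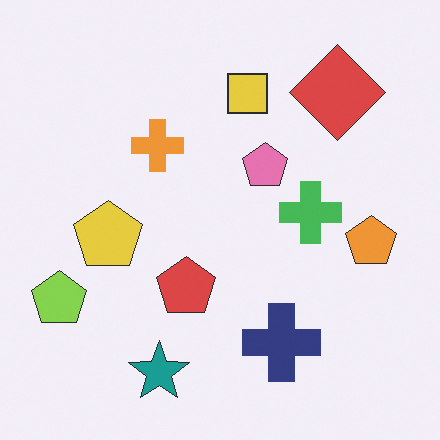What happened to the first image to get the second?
The second image is the first given slightly reduced contrast.

Tones are pushed toward mid-grey across the whole image — a global contrast change.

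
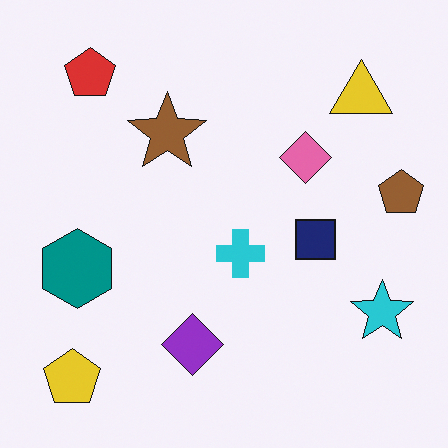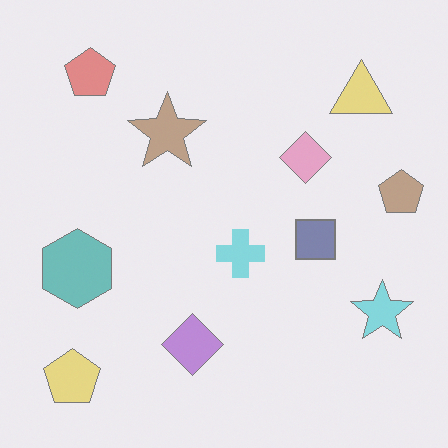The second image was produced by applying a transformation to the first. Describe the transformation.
It was given much lower contrast.

Tones are pushed toward mid-grey across the whole image — a global contrast change.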